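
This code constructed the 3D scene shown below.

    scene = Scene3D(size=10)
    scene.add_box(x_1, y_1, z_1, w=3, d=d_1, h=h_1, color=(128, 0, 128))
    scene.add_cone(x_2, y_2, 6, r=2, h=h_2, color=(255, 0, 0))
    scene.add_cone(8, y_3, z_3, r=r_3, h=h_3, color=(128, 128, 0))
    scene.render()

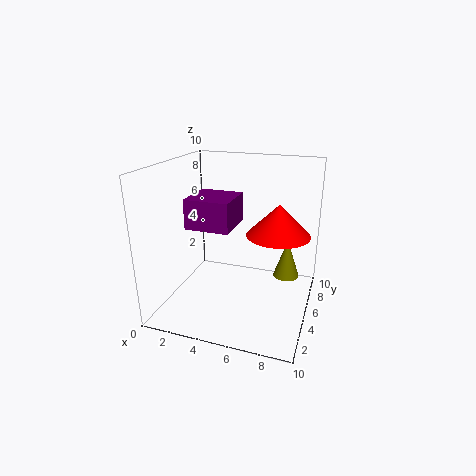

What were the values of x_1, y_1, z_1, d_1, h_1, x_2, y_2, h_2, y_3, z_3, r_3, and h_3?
x_1 = 2
y_1 = 3
z_1 = 6
d_1 = 3
h_1 = 2
x_2 = 8
y_2 = 4
h_2 = 2
y_3 = 8
z_3 = 1
r_3 = 1
h_3 = 3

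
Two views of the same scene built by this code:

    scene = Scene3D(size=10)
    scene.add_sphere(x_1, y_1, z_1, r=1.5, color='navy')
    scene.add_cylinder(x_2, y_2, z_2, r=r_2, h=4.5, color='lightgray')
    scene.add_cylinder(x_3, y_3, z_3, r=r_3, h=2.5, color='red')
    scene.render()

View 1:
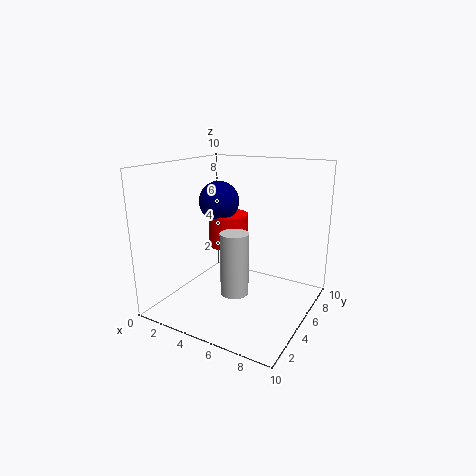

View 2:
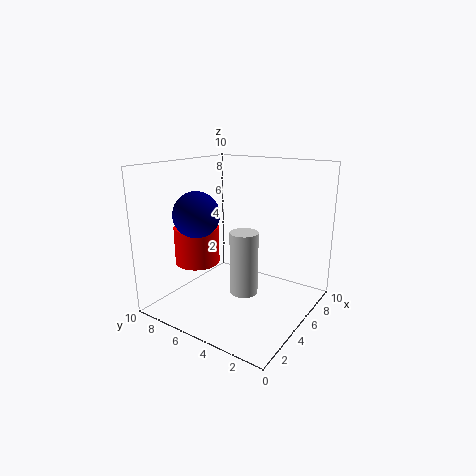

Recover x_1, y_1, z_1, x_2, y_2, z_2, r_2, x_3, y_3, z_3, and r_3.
x_1 = 2.5
y_1 = 6.5
z_1 = 7
x_2 = 5
y_2 = 4.5
z_2 = 1
r_2 = 1
x_3 = 3
y_3 = 7
z_3 = 3.5
r_3 = 1.5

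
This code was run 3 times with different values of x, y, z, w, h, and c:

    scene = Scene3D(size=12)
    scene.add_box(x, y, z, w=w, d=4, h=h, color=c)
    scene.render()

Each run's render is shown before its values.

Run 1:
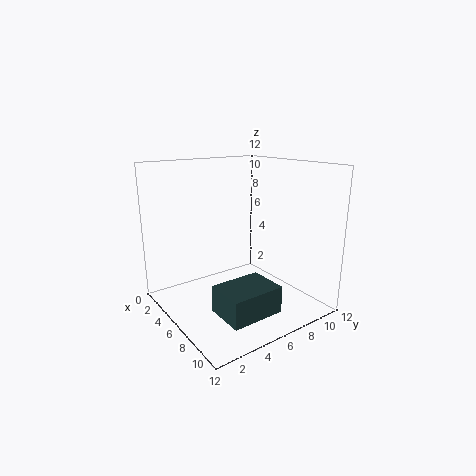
x = 8.75; y = 1.75; z = 2; w = 3; h = 2; c = 'darkslategray'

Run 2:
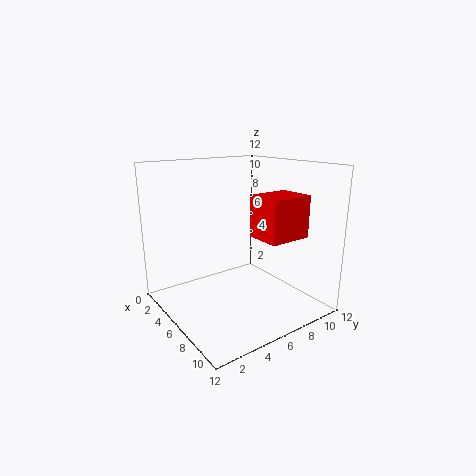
x = 5; y = 8; z = 5.5; w = 3.25; h = 3.75; c = 'red'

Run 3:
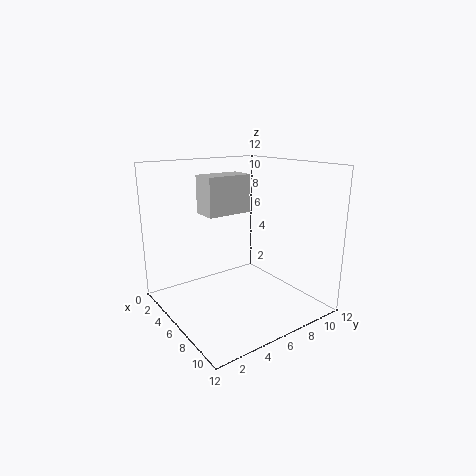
x = 2.75; y = 4; z = 7.75; w = 2.25; h = 3.25; c = 'lightgray'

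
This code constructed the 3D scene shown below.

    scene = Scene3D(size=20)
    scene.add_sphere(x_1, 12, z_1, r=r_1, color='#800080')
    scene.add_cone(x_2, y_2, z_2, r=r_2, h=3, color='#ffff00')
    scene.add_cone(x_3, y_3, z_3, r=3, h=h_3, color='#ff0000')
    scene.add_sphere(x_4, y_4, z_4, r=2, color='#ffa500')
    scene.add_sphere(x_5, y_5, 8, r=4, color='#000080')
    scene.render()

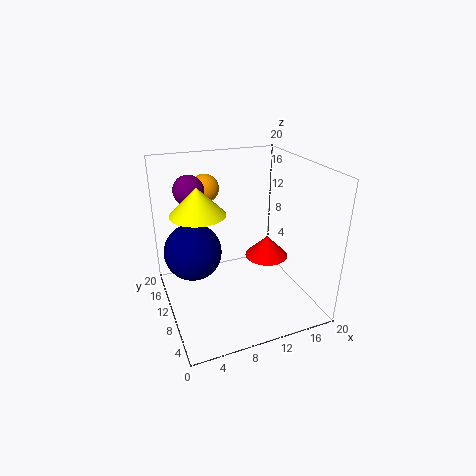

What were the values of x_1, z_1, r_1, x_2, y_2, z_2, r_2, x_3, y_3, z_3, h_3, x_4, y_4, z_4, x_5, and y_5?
x_1 = 4; z_1 = 17; r_1 = 2; x_2 = 3; y_2 = 4; z_2 = 17; r_2 = 3; x_3 = 14; y_3 = 9; z_3 = 7; h_3 = 3; x_4 = 7; y_4 = 15; z_4 = 16; x_5 = 4; y_5 = 12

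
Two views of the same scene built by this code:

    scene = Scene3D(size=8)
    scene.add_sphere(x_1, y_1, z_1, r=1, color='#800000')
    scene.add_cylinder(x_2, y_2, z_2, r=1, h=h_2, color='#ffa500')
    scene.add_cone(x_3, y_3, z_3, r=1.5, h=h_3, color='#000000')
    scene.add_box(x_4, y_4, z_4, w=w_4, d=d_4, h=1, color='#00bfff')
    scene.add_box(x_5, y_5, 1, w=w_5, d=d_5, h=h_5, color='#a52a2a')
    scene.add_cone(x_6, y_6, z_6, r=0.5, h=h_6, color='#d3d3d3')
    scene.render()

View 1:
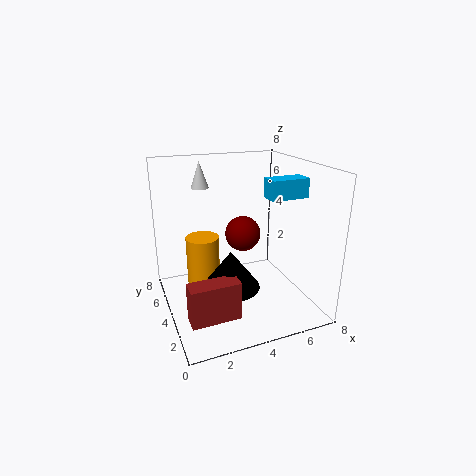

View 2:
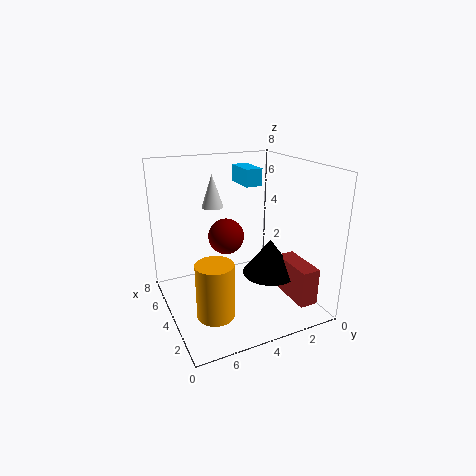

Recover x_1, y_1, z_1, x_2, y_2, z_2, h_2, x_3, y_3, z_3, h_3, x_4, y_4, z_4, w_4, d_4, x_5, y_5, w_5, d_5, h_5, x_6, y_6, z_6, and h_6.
x_1 = 4.5, y_1 = 4.5, z_1 = 4, x_2 = 2.5, y_2 = 6, z_2 = 0.5, h_2 = 3, x_3 = 3, y_3 = 2.5, z_3 = 2, h_3 = 2, x_4 = 5, y_4 = 2, z_4 = 6.5, w_4 = 2, d_4 = 1, x_5 = 0.5, y_5 = 1, w_5 = 2.5, d_5 = 1, h_5 = 2, x_6 = 2.5, y_6 = 6, z_6 = 6.5, h_6 = 1.5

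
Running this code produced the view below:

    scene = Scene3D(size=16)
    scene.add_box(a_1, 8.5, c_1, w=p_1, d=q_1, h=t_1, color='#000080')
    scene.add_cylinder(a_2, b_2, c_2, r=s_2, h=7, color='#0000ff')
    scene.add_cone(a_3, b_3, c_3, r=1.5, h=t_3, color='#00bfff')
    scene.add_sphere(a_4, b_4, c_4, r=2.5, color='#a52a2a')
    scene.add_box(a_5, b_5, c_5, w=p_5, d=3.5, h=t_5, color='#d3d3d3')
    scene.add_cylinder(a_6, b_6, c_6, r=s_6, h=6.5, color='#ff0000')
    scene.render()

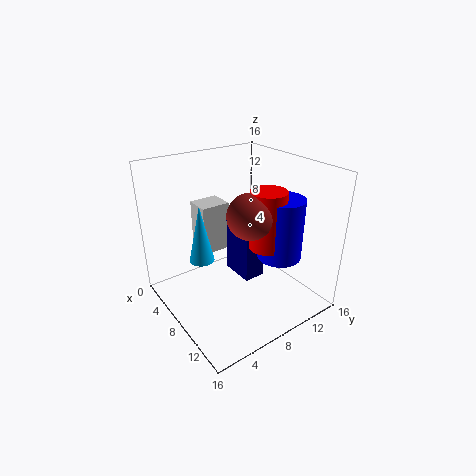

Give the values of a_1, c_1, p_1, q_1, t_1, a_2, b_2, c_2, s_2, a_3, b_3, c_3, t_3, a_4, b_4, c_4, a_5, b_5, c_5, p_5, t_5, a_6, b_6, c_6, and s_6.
a_1 = 5
c_1 = 2.5
p_1 = 4
q_1 = 2.5
t_1 = 6.5
a_2 = 10.5
b_2 = 12
c_2 = 5.5
s_2 = 2.5
a_3 = 4
b_3 = 5.5
c_3 = 4
t_3 = 7
a_4 = 9.5
b_4 = 8.5
c_4 = 11
a_5 = 1
b_5 = 6
c_5 = 4.5
p_5 = 3
t_5 = 6
a_6 = 10
b_6 = 10.5
c_6 = 7
s_6 = 2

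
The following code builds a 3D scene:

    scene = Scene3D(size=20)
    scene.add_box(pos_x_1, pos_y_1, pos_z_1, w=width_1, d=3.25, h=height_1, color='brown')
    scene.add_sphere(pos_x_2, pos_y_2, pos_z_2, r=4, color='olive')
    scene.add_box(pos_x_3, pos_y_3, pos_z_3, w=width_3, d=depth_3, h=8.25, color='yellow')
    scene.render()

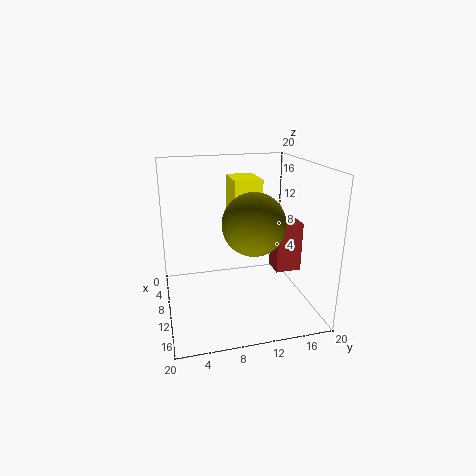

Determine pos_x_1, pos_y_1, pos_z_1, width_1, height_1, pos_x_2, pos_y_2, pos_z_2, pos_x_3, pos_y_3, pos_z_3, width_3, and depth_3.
pos_x_1 = 13.25; pos_y_1 = 13.5; pos_z_1 = 7.25; width_1 = 2.75; height_1 = 6.25; pos_x_2 = 14; pos_y_2 = 11; pos_z_2 = 13.25; pos_x_3 = 3.75; pos_y_3 = 9.75; pos_z_3 = 9.5; width_3 = 5.5; depth_3 = 4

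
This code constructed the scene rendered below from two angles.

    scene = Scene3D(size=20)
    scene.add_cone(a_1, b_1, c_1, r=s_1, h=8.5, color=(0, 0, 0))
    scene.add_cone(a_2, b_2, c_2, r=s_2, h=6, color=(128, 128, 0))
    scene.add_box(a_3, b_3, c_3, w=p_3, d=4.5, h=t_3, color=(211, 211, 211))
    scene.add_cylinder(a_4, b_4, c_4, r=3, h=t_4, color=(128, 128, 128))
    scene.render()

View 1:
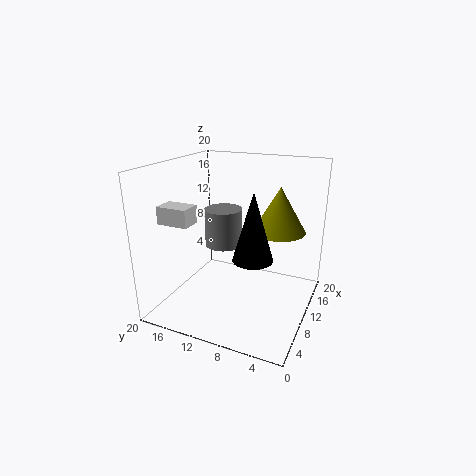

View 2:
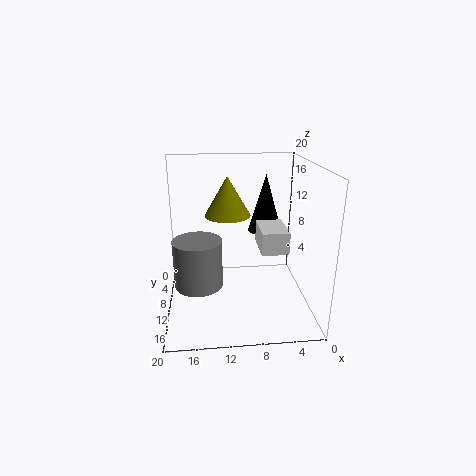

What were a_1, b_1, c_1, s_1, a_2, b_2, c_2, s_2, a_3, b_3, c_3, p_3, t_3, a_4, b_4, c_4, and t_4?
a_1 = 5.5
b_1 = 6
c_1 = 9.5
s_1 = 2.5
a_2 = 11
b_2 = 4.5
c_2 = 11.5
s_2 = 3.5
a_3 = 5.5
b_3 = 15.5
c_3 = 12
p_3 = 3
t_3 = 2.5
a_4 = 15.5
b_4 = 15
c_4 = 6
t_4 = 6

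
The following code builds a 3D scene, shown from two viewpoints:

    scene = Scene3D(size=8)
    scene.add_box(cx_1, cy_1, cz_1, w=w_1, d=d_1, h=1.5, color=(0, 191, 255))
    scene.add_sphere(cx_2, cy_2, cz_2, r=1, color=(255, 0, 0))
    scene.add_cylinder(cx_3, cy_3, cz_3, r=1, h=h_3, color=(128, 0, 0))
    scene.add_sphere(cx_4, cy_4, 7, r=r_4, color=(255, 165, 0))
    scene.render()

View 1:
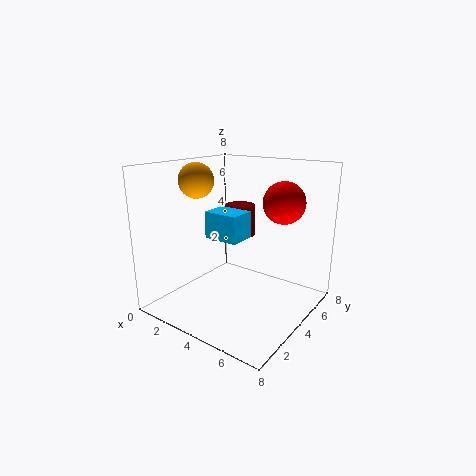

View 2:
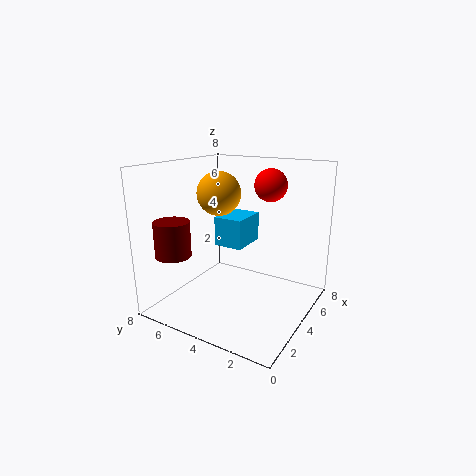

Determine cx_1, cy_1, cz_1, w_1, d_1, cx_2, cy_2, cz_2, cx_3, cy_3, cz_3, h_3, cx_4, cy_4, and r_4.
cx_1 = 2.5, cy_1 = 3, cz_1 = 4, w_1 = 2, d_1 = 1.5, cx_2 = 7, cy_2 = 3.5, cz_2 = 6.5, cx_3 = 2, cy_3 = 7, cz_3 = 3, h_3 = 2, cx_4 = 1.5, cy_4 = 3.5, r_4 = 1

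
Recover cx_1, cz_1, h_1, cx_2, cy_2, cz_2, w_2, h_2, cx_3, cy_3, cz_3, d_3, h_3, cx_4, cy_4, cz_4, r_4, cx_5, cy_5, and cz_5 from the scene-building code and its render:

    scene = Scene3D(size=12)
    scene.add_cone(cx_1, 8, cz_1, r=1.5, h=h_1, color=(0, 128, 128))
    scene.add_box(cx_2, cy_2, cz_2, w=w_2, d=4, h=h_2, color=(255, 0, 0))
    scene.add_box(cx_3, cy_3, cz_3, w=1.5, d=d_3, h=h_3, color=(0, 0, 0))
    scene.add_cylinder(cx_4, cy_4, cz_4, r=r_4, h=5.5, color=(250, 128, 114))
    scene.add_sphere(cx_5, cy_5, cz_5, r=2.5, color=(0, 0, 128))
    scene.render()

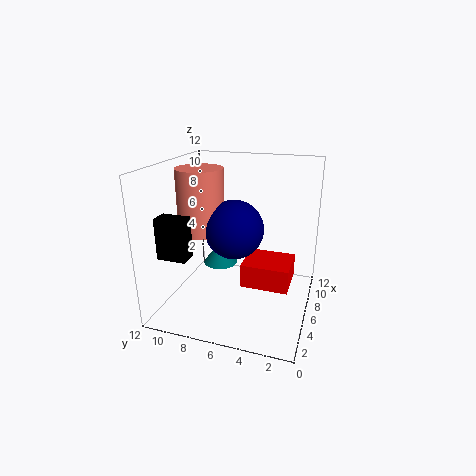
cx_1 = 7; cz_1 = 3; h_1 = 2; cx_2 = 5; cy_2 = 1.5; cz_2 = 2; w_2 = 3.5; h_2 = 2; cx_3 = 3; cy_3 = 9.5; cz_3 = 4.5; d_3 = 2.5; h_3 = 3.5; cx_4 = 6.5; cy_4 = 9.5; cz_4 = 6; r_4 = 2; cx_5 = 6.5; cy_5 = 6.5; cz_5 = 6.5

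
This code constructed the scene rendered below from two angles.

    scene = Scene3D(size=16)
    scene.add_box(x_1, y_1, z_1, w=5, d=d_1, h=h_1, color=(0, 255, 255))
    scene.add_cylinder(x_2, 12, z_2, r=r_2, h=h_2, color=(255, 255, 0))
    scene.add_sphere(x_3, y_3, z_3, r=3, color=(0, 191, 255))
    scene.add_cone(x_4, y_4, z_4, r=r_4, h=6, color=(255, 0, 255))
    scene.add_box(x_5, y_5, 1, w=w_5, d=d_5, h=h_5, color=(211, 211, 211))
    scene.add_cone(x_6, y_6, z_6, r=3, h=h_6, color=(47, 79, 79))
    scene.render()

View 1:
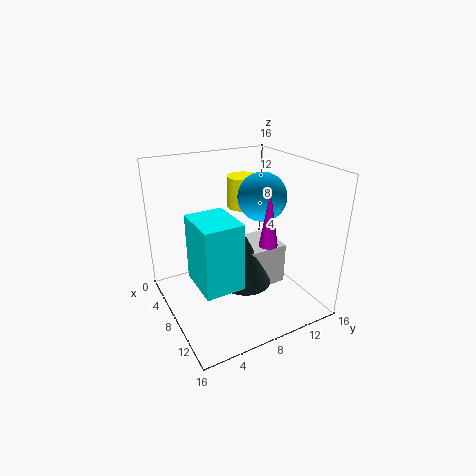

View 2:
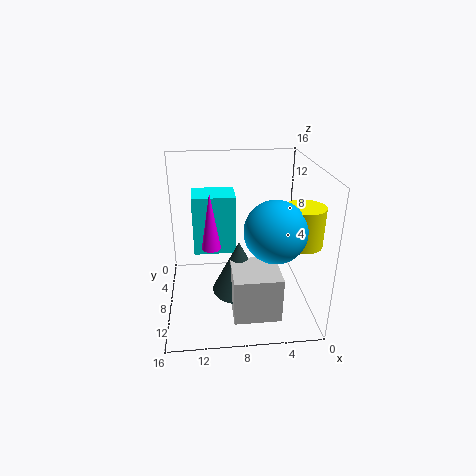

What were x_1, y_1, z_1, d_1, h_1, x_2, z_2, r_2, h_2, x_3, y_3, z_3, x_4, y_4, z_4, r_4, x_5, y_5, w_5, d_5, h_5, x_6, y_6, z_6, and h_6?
x_1 = 8; y_1 = 2; z_1 = 5; d_1 = 4; h_1 = 7; x_2 = 2; z_2 = 9; r_2 = 2; h_2 = 4; x_3 = 5; y_3 = 13; z_3 = 11; x_4 = 11; y_4 = 10; z_4 = 8; r_4 = 1; x_5 = 4; y_5 = 9; w_5 = 5; d_5 = 5; h_5 = 5; x_6 = 8; y_6 = 9; z_6 = 2; h_6 = 6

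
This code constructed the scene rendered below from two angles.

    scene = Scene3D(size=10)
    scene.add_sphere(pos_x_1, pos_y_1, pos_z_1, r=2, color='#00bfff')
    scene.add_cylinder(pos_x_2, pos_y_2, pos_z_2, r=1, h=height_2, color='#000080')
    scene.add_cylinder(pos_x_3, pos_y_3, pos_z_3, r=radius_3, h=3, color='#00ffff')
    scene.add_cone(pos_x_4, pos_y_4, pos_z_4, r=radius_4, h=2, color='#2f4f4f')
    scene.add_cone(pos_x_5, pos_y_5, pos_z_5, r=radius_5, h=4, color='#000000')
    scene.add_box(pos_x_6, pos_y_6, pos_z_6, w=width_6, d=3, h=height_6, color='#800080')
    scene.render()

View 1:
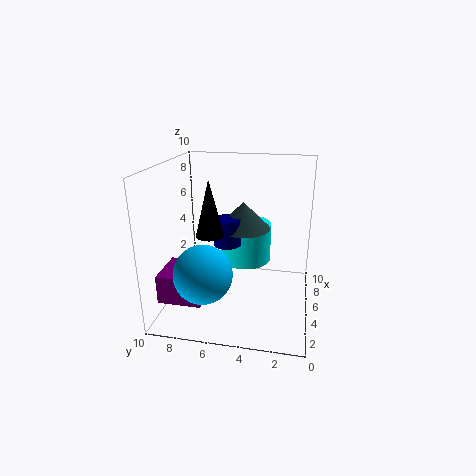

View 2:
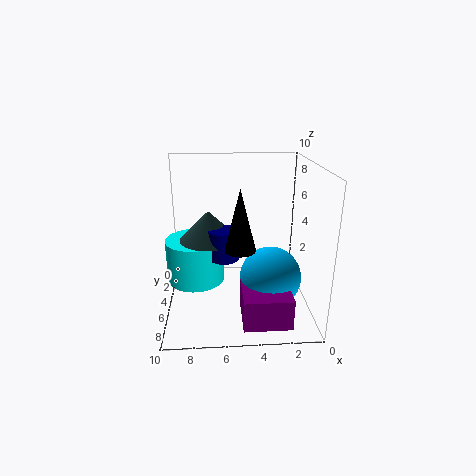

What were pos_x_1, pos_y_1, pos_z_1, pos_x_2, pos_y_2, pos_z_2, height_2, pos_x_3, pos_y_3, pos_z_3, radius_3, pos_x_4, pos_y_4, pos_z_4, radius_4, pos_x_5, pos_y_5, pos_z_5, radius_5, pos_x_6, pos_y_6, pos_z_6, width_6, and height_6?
pos_x_1 = 3
pos_y_1 = 7
pos_z_1 = 3
pos_x_2 = 6
pos_y_2 = 6
pos_z_2 = 4
height_2 = 2
pos_x_3 = 8
pos_y_3 = 5
pos_z_3 = 2
radius_3 = 2
pos_x_4 = 7
pos_y_4 = 5
pos_z_4 = 5
radius_4 = 2
pos_x_5 = 5
pos_y_5 = 7
pos_z_5 = 5
radius_5 = 1
pos_x_6 = 2
pos_y_6 = 7
pos_z_6 = 1
width_6 = 3
height_6 = 2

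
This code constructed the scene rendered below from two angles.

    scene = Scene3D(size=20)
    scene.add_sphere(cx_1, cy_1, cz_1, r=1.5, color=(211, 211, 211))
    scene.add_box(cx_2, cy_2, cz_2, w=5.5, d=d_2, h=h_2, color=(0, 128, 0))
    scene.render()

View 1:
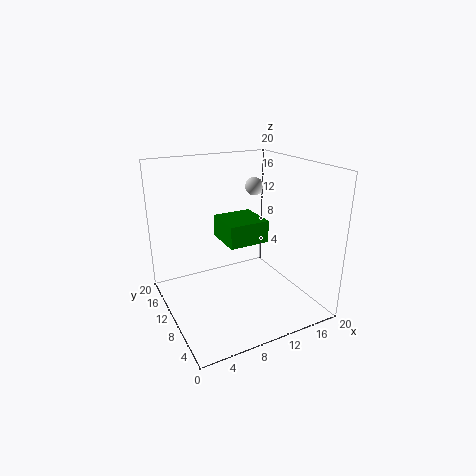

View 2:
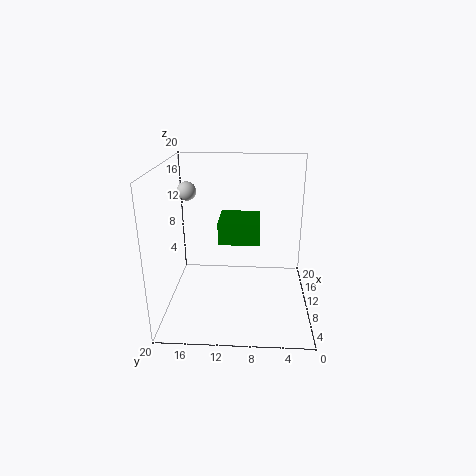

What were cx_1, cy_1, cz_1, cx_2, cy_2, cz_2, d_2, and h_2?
cx_1 = 17.5; cy_1 = 18.5; cz_1 = 14.5; cx_2 = 7.5; cy_2 = 7; cz_2 = 10; d_2 = 5.5; h_2 = 3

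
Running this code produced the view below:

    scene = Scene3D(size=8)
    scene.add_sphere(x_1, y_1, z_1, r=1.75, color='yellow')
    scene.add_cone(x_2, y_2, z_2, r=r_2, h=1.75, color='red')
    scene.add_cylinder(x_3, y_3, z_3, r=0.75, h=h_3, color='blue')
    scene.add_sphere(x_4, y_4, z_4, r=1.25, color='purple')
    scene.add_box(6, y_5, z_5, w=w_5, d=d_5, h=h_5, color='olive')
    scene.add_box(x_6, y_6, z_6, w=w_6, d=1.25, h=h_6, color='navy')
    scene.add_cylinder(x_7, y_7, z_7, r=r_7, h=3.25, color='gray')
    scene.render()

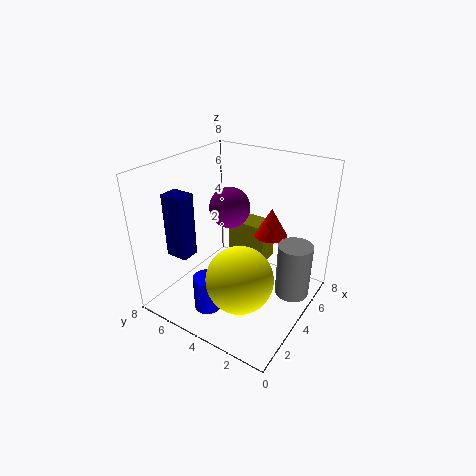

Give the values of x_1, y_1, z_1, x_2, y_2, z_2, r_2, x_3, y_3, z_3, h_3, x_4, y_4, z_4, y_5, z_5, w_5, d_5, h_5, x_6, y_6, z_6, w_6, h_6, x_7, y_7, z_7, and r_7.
x_1 = 2.25
y_1 = 2.75
z_1 = 2.75
x_2 = 6.5
y_2 = 3.25
z_2 = 3.25
r_2 = 1
x_3 = 2
y_3 = 4.75
z_3 = 0.25
h_3 = 2
x_4 = 5.75
y_4 = 5.75
z_4 = 4.75
y_5 = 3.5
z_5 = 1.25
w_5 = 1.5
d_5 = 2.5
h_5 = 2.5
x_6 = 1.5
y_6 = 5.75
z_6 = 3.25
w_6 = 1
h_6 = 3.5
x_7 = 5.75
y_7 = 1.25
z_7 = 0.25
r_7 = 1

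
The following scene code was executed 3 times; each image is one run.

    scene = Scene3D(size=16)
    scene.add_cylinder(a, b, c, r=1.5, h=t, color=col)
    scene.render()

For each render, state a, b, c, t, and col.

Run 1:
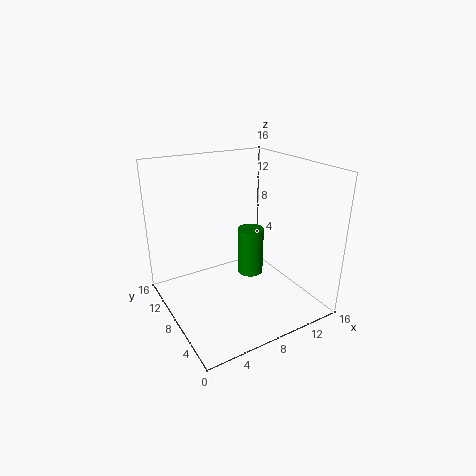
a = 10; b = 8.5; c = 3; t = 5.5; col = 'green'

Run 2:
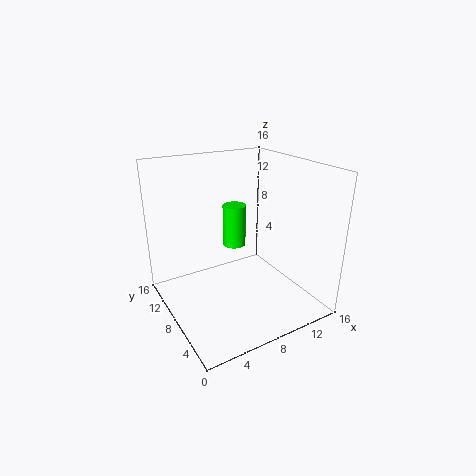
a = 11; b = 14; c = 4; t = 5.5; col = 'lime'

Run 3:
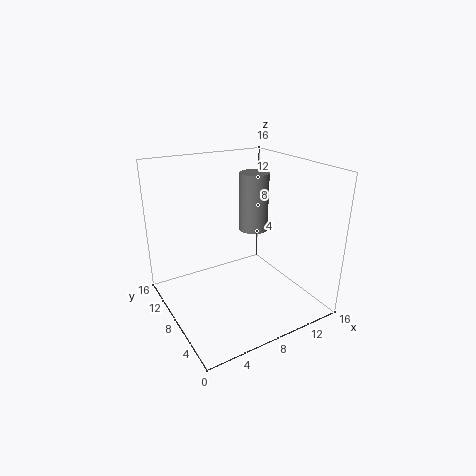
a = 9; b = 6.5; c = 9.5; t = 6; col = 'gray'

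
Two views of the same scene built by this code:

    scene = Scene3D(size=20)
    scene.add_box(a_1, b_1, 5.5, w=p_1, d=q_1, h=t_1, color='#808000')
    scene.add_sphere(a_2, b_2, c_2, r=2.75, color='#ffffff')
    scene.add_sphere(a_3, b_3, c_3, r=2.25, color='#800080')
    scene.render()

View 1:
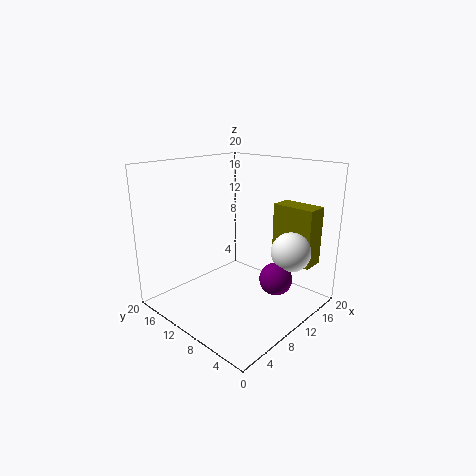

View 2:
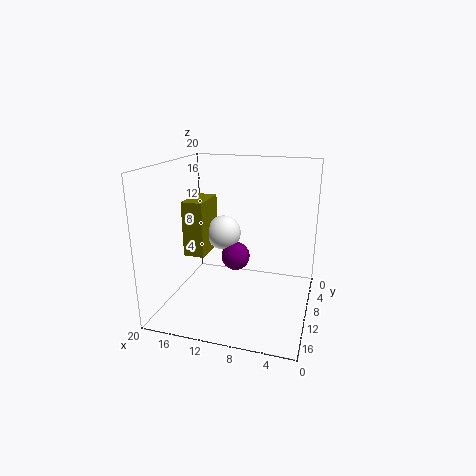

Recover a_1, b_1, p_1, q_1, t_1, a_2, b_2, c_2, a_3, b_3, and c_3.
a_1 = 16
b_1 = 2.25
p_1 = 3.25
q_1 = 6.25
t_1 = 8.5
a_2 = 14.25
b_2 = 4
c_2 = 8.25
a_3 = 12
b_3 = 4.75
c_3 = 4.75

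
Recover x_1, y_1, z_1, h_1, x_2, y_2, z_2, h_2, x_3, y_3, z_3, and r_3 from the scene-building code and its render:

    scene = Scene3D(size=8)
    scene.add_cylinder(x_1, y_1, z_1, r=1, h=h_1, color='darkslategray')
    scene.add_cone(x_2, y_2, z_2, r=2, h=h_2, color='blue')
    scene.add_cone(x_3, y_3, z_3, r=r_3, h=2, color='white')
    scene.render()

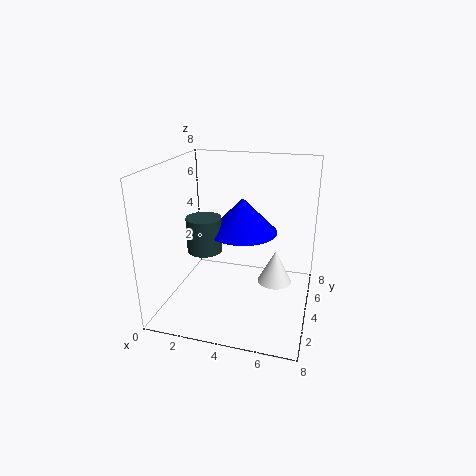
x_1 = 2; y_1 = 4; z_1 = 3; h_1 = 2; x_2 = 4; y_2 = 5; z_2 = 4; h_2 = 2; x_3 = 6; y_3 = 5; z_3 = 1; r_3 = 1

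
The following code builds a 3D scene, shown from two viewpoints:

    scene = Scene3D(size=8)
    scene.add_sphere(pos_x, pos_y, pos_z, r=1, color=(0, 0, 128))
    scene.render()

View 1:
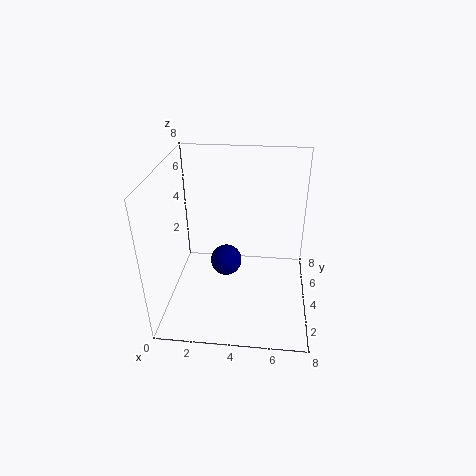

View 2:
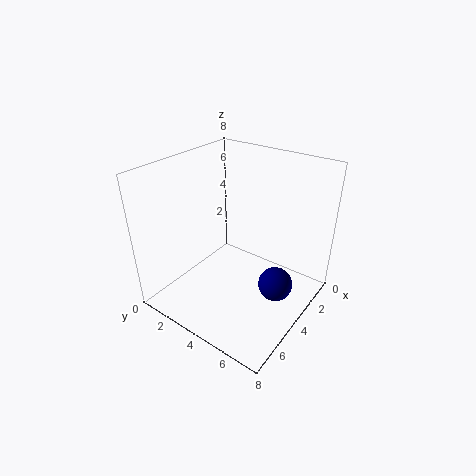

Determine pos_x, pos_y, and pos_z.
pos_x = 3
pos_y = 6
pos_z = 1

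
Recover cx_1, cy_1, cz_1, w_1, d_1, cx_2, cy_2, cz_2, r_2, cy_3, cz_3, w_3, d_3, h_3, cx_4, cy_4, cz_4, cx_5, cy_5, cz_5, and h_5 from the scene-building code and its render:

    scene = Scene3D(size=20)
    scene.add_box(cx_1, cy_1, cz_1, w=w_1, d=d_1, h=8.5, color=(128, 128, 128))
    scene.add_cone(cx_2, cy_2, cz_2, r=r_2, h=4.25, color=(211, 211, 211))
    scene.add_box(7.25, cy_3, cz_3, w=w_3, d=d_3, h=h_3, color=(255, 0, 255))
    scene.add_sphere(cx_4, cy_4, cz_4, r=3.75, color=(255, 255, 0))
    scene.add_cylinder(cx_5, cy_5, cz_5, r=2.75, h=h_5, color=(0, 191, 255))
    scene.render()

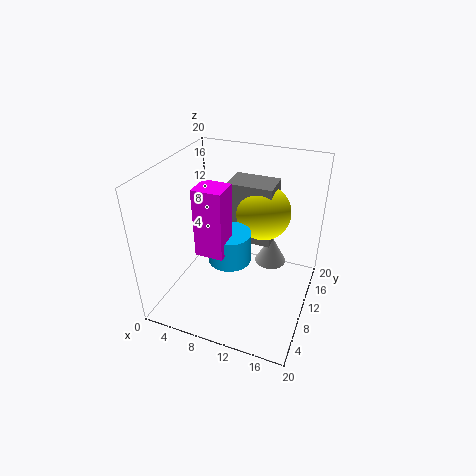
cx_1 = 8, cy_1 = 10.75, cz_1 = 9, w_1 = 6.25, d_1 = 4.25, cx_2 = 14, cy_2 = 13, cz_2 = 5.25, r_2 = 2.25, cy_3 = 3, cz_3 = 11.25, w_3 = 3.5, d_3 = 3.25, h_3 = 8.5, cx_4 = 12.75, cy_4 = 12.5, cz_4 = 13.25, cx_5 = 10.25, cy_5 = 6.5, cz_5 = 9, h_5 = 4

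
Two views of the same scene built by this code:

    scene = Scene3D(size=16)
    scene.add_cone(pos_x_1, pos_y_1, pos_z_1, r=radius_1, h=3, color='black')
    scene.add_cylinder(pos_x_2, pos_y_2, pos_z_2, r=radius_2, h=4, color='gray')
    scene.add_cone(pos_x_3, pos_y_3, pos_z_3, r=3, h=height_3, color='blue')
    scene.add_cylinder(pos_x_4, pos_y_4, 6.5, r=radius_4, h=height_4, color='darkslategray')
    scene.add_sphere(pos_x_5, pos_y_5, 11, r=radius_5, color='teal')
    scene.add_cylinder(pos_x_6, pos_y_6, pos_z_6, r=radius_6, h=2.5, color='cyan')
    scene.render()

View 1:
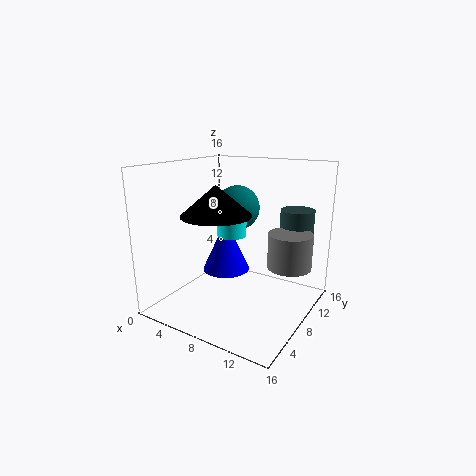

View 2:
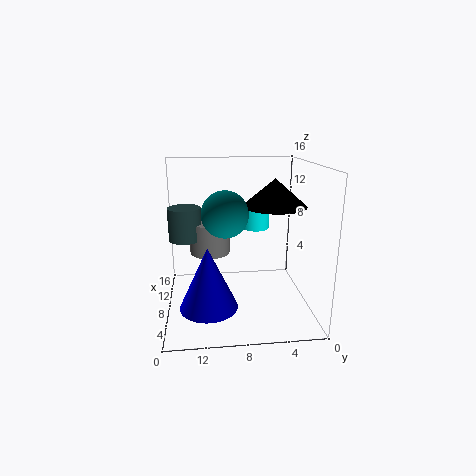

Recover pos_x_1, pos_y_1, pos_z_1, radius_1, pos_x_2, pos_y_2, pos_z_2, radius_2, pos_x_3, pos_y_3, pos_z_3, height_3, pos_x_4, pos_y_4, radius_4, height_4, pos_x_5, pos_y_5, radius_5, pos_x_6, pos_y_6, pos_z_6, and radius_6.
pos_x_1 = 8; pos_y_1 = 4; pos_z_1 = 11.5; radius_1 = 3.5; pos_x_2 = 13; pos_y_2 = 11; pos_z_2 = 4.5; radius_2 = 2.5; pos_x_3 = 4; pos_y_3 = 11.5; pos_z_3 = 2; height_3 = 6.5; pos_x_4 = 12.5; pos_y_4 = 14; radius_4 = 2; height_4 = 4; pos_x_5 = 7; pos_y_5 = 9.5; radius_5 = 2.5; pos_x_6 = 8.5; pos_y_6 = 6; pos_z_6 = 9; radius_6 = 1.5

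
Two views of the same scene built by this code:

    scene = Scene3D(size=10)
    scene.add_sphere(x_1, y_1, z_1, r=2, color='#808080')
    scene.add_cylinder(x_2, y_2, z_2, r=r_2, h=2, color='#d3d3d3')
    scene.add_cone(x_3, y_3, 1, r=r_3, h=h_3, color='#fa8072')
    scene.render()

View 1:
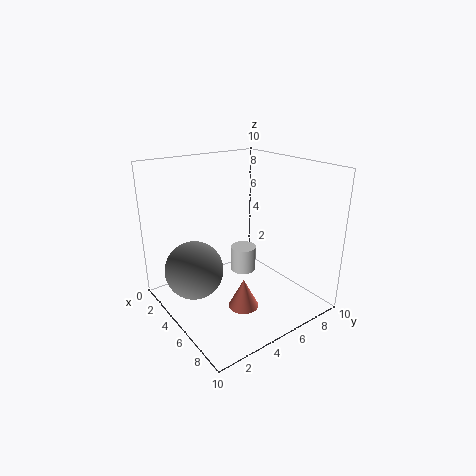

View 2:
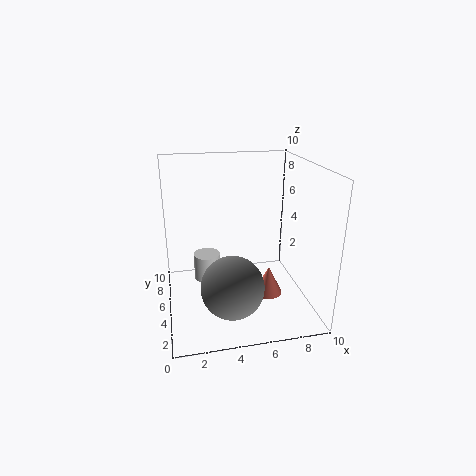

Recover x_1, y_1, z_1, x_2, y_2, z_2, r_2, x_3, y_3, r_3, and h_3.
x_1 = 4; y_1 = 2; z_1 = 3; x_2 = 3; y_2 = 7; z_2 = 1; r_2 = 1; x_3 = 7; y_3 = 4; r_3 = 1; h_3 = 2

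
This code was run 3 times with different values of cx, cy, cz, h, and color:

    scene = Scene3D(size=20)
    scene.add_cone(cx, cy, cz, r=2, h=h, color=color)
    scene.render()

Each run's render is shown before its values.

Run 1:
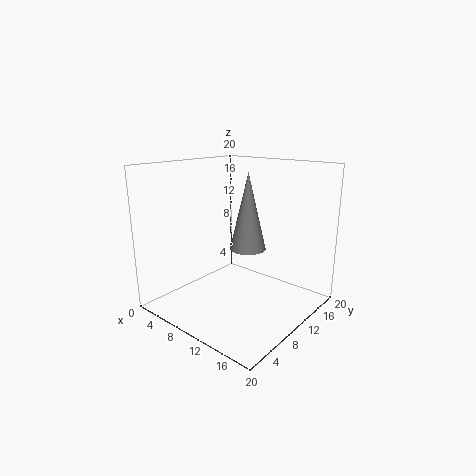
cx = 16
cy = 4.5
cz = 11.5
h = 8.5
color = 'gray'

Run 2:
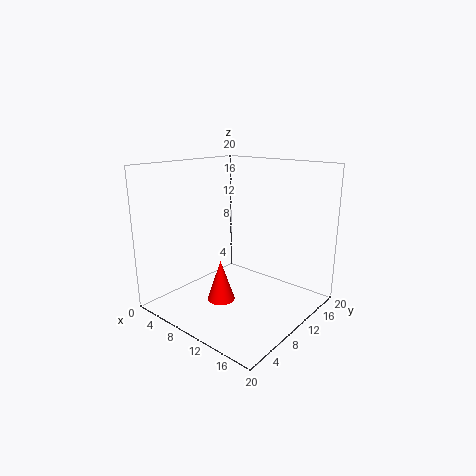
cx = 8
cy = 8.5
cz = 0.5
h = 6
color = 'red'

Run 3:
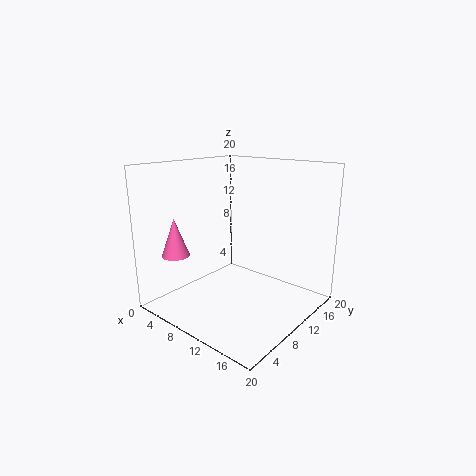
cx = 2.5
cy = 5
cz = 7
h = 5.5
color = 'hotpink'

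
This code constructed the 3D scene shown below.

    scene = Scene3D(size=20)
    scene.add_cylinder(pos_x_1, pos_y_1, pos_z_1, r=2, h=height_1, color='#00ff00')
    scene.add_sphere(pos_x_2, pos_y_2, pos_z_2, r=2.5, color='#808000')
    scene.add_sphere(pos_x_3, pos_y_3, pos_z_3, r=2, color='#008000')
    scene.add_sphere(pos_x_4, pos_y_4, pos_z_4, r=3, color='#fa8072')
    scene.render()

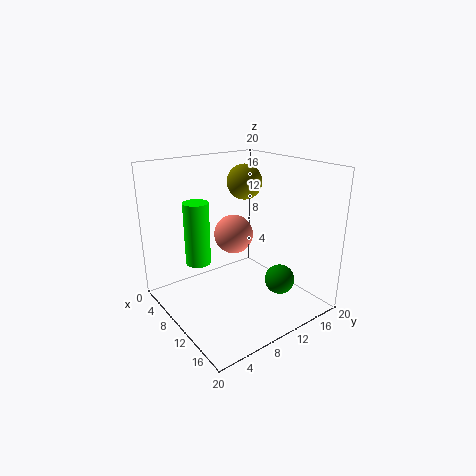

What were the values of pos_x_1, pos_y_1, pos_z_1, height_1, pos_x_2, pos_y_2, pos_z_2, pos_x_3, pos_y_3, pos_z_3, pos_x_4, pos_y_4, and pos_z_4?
pos_x_1 = 2, pos_y_1 = 8, pos_z_1 = 3.5, height_1 = 10, pos_x_2 = 7.5, pos_y_2 = 13, pos_z_2 = 17, pos_x_3 = 15.5, pos_y_3 = 13, pos_z_3 = 5, pos_x_4 = 5.5, pos_y_4 = 12.5, pos_z_4 = 8.5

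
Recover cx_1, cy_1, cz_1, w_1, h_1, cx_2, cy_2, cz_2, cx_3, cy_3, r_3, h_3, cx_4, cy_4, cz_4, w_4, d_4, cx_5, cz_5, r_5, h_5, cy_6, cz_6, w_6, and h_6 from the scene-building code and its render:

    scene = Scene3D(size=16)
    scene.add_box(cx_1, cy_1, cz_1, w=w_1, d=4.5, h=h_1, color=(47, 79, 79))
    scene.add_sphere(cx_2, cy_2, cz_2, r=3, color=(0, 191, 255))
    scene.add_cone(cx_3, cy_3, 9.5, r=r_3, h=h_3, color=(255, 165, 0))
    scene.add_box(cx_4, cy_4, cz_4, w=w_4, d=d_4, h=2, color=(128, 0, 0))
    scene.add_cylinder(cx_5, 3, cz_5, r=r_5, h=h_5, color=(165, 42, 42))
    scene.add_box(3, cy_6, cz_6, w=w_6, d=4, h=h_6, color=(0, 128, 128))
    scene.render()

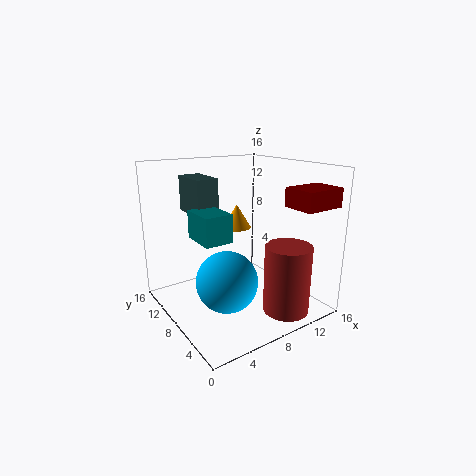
cx_1 = 4, cy_1 = 9.5, cz_1 = 10.5, w_1 = 2.5, h_1 = 4, cx_2 = 4, cy_2 = 4, cz_2 = 5.5, cx_3 = 7.5, cy_3 = 7.5, r_3 = 1.5, h_3 = 2.5, cx_4 = 11, cy_4 = 0.5, cz_4 = 12, w_4 = 4.5, d_4 = 3.5, cx_5 = 11, cz_5 = 0.5, r_5 = 2.5, h_5 = 7.5, cy_6 = 6, cz_6 = 8.5, w_6 = 3, h_6 = 3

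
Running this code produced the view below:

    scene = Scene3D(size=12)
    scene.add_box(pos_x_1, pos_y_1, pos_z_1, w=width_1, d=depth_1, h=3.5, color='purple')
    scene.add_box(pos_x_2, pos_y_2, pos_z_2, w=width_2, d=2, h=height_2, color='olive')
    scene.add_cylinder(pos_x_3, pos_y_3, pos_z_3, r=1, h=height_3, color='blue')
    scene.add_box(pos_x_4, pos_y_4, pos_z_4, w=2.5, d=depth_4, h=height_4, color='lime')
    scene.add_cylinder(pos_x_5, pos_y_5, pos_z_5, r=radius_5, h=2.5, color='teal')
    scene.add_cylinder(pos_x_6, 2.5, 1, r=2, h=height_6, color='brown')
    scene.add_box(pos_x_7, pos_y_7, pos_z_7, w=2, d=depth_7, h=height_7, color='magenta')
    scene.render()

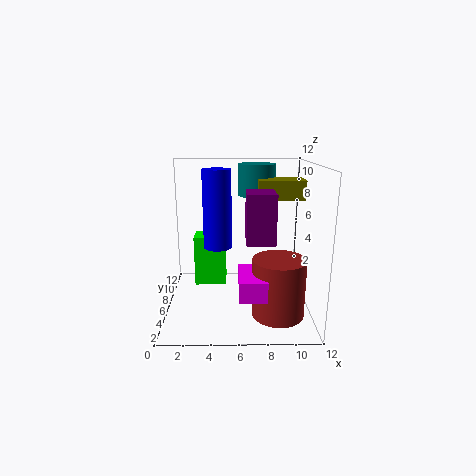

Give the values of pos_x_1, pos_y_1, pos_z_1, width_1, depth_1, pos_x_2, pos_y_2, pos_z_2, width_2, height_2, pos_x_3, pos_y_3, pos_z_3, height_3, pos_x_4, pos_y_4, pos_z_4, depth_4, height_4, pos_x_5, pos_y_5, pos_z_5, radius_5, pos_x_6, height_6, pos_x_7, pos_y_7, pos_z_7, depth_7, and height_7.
pos_x_1 = 6.5
pos_y_1 = 1
pos_z_1 = 7
width_1 = 2
depth_1 = 2.5
pos_x_2 = 7.5
pos_y_2 = 4
pos_z_2 = 9.5
width_2 = 3.5
height_2 = 1.5
pos_x_3 = 4.5
pos_y_3 = 2.5
pos_z_3 = 6.5
height_3 = 5.5
pos_x_4 = 2.5
pos_y_4 = 4.5
pos_z_4 = 2.5
depth_4 = 2
height_4 = 4
pos_x_5 = 7.5
pos_y_5 = 6.5
pos_z_5 = 9.5
radius_5 = 1.5
pos_x_6 = 9
height_6 = 4.5
pos_x_7 = 6
pos_y_7 = 0.5
pos_z_7 = 3
depth_7 = 3.5
height_7 = 1.5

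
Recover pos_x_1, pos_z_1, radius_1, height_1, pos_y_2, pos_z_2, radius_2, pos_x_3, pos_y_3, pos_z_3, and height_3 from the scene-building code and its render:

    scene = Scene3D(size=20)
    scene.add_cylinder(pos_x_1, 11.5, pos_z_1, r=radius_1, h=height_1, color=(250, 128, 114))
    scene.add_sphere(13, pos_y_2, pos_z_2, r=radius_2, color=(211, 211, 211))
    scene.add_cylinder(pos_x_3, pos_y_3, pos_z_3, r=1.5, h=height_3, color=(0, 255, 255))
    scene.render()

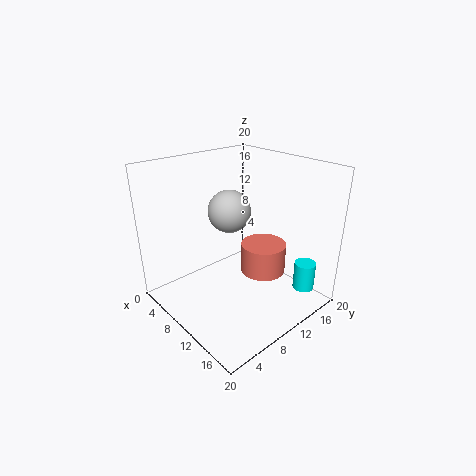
pos_x_1 = 13.5, pos_z_1 = 6, radius_1 = 3, height_1 = 4, pos_y_2 = 6, pos_z_2 = 16, radius_2 = 2.5, pos_x_3 = 17, pos_y_3 = 16.5, pos_z_3 = 2.5, height_3 = 4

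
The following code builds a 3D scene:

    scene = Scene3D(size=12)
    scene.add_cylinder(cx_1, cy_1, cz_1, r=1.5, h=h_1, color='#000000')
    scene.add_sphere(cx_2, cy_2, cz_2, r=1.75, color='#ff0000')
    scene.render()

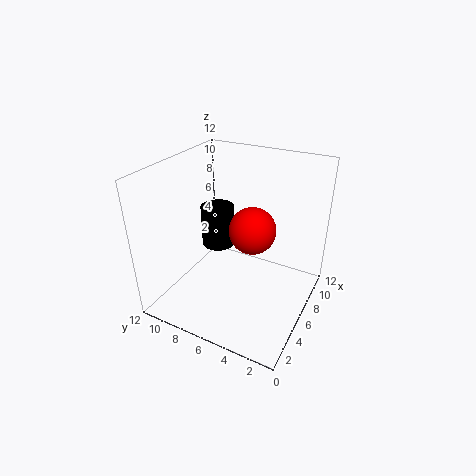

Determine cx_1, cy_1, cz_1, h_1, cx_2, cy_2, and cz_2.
cx_1 = 7.75; cy_1 = 9; cz_1 = 3.75; h_1 = 3.75; cx_2 = 4.5; cy_2 = 4; cz_2 = 8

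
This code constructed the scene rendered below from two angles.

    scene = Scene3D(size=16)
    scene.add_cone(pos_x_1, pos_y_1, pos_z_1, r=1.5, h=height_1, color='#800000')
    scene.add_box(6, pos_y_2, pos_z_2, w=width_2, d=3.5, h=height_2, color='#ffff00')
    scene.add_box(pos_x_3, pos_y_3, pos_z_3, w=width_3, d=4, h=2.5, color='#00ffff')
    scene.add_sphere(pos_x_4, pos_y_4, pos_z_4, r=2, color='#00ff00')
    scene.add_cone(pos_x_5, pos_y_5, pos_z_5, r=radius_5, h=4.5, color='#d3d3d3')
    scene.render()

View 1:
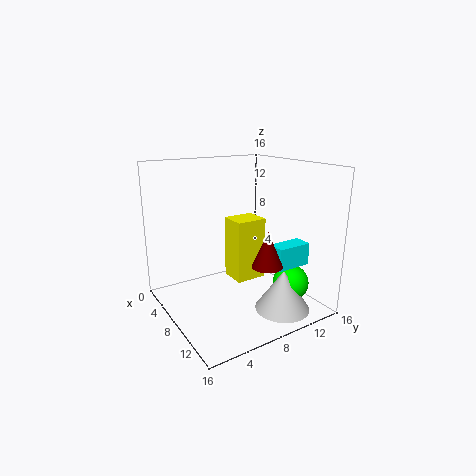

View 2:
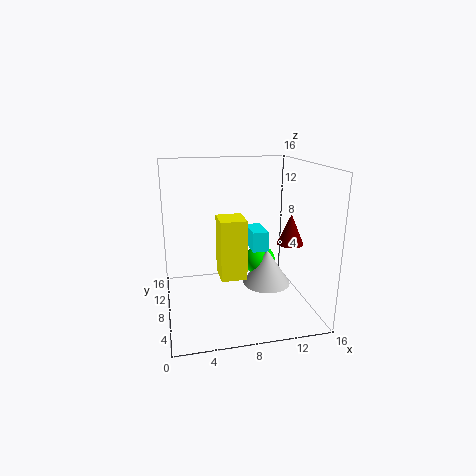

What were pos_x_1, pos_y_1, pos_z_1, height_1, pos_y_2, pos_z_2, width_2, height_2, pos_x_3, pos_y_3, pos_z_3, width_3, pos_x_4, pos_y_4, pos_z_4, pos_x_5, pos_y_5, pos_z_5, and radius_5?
pos_x_1 = 14, pos_y_1 = 7.5, pos_z_1 = 7, height_1 = 3.5, pos_y_2 = 7.5, pos_z_2 = 3, width_2 = 3, height_2 = 7, pos_x_3 = 10.5, pos_y_3 = 10.5, pos_z_3 = 5, width_3 = 2, pos_x_4 = 12, pos_y_4 = 12.5, pos_z_4 = 3, pos_x_5 = 12.5, pos_y_5 = 11, pos_z_5 = 0.5, radius_5 = 3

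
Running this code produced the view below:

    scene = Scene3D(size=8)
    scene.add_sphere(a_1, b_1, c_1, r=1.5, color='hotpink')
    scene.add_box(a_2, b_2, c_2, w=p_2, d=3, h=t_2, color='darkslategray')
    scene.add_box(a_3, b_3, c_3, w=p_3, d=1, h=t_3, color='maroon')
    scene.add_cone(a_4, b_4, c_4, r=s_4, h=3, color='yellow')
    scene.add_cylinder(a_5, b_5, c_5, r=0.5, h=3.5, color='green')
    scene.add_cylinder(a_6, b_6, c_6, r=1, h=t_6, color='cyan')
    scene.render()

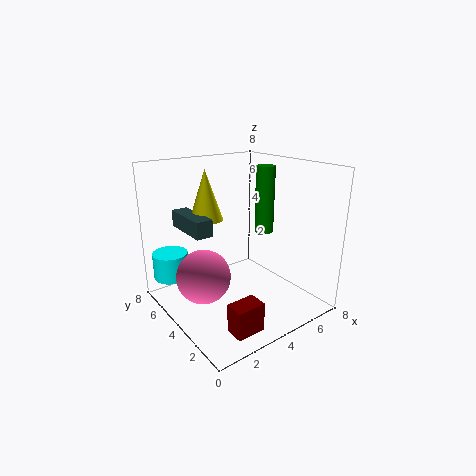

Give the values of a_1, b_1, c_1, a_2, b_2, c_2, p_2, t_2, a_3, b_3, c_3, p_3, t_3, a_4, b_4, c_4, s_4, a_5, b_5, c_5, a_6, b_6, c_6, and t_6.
a_1 = 2; b_1 = 4.5; c_1 = 2; a_2 = 2; b_2 = 5; c_2 = 4; p_2 = 1; t_2 = 1; a_3 = 1.5; b_3 = 0.5; c_3 = 0.5; p_3 = 1.5; t_3 = 1.5; a_4 = 3.5; b_4 = 6.5; c_4 = 4.5; s_4 = 1; a_5 = 5; b_5 = 3; c_5 = 4.5; a_6 = 1; b_6 = 6.5; c_6 = 1.5; t_6 = 1.5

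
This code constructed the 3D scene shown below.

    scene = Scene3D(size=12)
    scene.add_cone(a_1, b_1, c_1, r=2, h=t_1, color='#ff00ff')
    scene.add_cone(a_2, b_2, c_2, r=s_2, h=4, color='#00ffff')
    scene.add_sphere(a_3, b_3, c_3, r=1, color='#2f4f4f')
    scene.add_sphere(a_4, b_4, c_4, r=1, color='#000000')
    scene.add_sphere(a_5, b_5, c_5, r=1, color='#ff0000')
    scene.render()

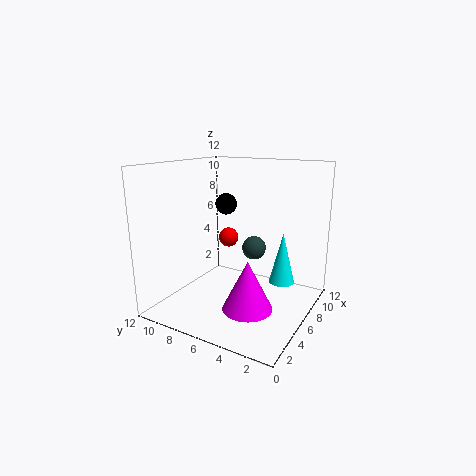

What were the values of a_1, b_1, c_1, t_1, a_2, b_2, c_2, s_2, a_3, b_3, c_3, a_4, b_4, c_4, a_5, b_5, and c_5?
a_1 = 4
b_1 = 4
c_1 = 1
t_1 = 4
a_2 = 6
b_2 = 2
c_2 = 3
s_2 = 1
a_3 = 7
b_3 = 5
c_3 = 5
a_4 = 9
b_4 = 9
c_4 = 8
a_5 = 11
b_5 = 10
c_5 = 4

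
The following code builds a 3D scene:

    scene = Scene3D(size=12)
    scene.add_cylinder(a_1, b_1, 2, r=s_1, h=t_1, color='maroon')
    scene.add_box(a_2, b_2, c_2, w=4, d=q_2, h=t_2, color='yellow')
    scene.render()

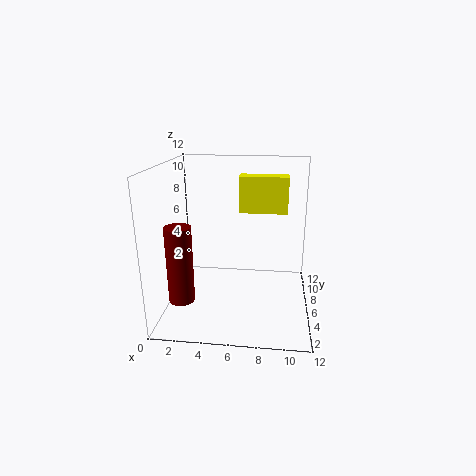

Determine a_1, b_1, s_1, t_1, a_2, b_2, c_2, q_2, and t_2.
a_1 = 2, b_1 = 2.5, s_1 = 1, t_1 = 6, a_2 = 6, b_2 = 6.5, c_2 = 8, q_2 = 1.5, t_2 = 3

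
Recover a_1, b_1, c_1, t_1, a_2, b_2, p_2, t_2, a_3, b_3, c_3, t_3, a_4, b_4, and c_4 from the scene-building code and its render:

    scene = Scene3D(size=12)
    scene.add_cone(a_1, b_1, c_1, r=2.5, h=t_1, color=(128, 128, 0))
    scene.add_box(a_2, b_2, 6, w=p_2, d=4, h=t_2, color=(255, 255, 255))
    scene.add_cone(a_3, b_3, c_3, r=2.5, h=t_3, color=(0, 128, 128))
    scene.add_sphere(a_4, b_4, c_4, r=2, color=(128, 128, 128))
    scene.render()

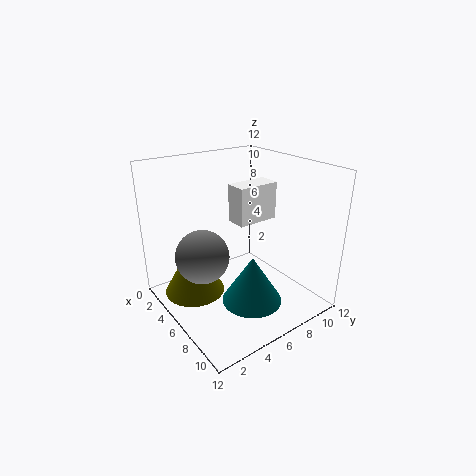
a_1 = 4.5; b_1 = 2.5; c_1 = 1.5; t_1 = 4.5; a_2 = 2.5; b_2 = 7.5; p_2 = 2; t_2 = 3.5; a_3 = 8; b_3 = 6; c_3 = 1; t_3 = 4; a_4 = 7; b_4 = 2; c_4 = 6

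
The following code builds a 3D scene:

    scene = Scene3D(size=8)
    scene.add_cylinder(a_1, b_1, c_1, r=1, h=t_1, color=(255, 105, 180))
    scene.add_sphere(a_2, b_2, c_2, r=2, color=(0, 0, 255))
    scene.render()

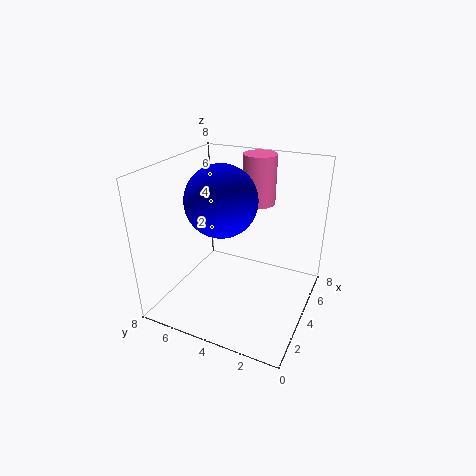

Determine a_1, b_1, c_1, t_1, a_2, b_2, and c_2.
a_1 = 7, b_1 = 4, c_1 = 5, t_1 = 3, a_2 = 4, b_2 = 5, c_2 = 6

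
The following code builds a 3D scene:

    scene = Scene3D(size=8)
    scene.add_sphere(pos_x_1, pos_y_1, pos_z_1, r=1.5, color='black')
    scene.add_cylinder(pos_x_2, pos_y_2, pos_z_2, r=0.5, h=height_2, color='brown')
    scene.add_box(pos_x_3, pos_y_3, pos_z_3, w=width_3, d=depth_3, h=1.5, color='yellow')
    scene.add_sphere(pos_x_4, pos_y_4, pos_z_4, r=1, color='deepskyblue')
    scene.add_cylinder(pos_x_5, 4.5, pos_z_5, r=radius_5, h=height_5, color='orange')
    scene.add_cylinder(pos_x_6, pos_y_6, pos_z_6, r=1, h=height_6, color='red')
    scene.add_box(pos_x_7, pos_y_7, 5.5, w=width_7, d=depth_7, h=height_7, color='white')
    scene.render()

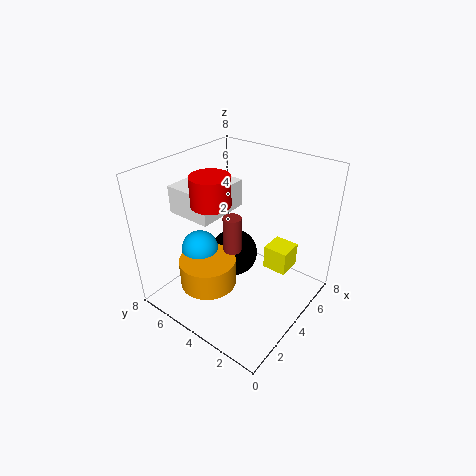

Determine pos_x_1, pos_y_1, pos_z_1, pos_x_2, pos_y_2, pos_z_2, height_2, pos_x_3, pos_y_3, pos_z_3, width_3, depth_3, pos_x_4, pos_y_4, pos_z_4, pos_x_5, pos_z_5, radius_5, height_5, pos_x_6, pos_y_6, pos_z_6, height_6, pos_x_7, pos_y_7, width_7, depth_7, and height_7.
pos_x_1 = 5.5
pos_y_1 = 5.5
pos_z_1 = 1.5
pos_x_2 = 3.5
pos_y_2 = 4
pos_z_2 = 3.5
height_2 = 2
pos_x_3 = 6
pos_y_3 = 2
pos_z_3 = 1
width_3 = 1.5
depth_3 = 1.5
pos_x_4 = 2.5
pos_y_4 = 5.5
pos_z_4 = 3.5
pos_x_5 = 2
pos_z_5 = 2
radius_5 = 1.5
height_5 = 1.5
pos_x_6 = 2.5
pos_y_6 = 4.5
pos_z_6 = 6.5
height_6 = 1.5
pos_x_7 = 2
pos_y_7 = 4.5
width_7 = 3
depth_7 = 2.5
height_7 = 1.5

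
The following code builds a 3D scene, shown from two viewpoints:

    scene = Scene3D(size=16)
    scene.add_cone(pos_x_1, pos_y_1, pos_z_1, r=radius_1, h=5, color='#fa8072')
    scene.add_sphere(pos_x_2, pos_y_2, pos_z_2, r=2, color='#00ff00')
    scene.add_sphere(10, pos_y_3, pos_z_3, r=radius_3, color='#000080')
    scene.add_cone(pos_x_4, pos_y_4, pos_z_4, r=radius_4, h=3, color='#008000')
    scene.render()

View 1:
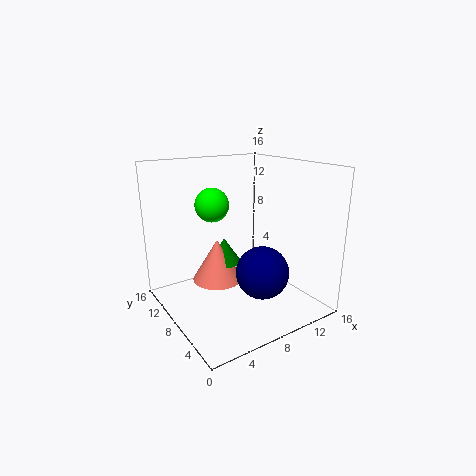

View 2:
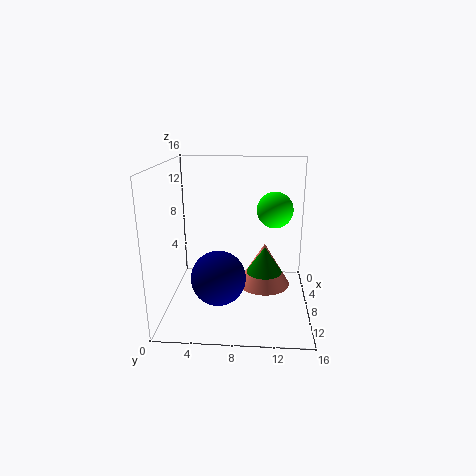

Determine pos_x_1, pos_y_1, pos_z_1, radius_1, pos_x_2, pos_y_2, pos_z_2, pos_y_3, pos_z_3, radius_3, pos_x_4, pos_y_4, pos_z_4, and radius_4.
pos_x_1 = 7
pos_y_1 = 11
pos_z_1 = 2
radius_1 = 3
pos_x_2 = 7
pos_y_2 = 12
pos_z_2 = 11
pos_y_3 = 6
pos_z_3 = 4
radius_3 = 3
pos_x_4 = 8
pos_y_4 = 11
pos_z_4 = 4
radius_4 = 2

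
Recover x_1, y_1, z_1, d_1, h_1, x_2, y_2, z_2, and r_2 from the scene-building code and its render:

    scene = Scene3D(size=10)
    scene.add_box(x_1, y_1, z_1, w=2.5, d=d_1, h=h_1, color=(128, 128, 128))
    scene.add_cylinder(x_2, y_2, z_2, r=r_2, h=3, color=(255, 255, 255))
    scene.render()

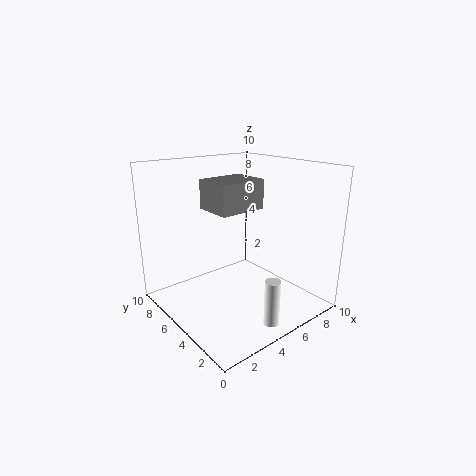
x_1 = 0.5, y_1 = 0.5, z_1 = 8.5, d_1 = 2, h_1 = 1.5, x_2 = 4.5, y_2 = 1, z_2 = 0.5, r_2 = 0.5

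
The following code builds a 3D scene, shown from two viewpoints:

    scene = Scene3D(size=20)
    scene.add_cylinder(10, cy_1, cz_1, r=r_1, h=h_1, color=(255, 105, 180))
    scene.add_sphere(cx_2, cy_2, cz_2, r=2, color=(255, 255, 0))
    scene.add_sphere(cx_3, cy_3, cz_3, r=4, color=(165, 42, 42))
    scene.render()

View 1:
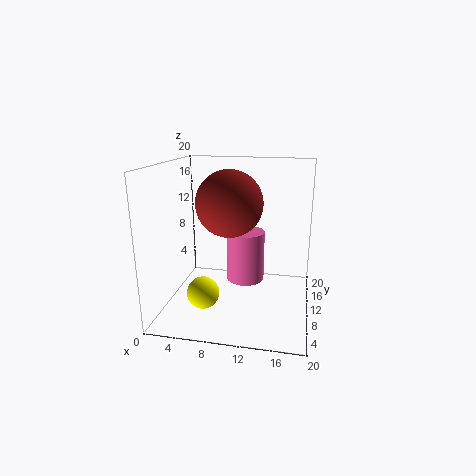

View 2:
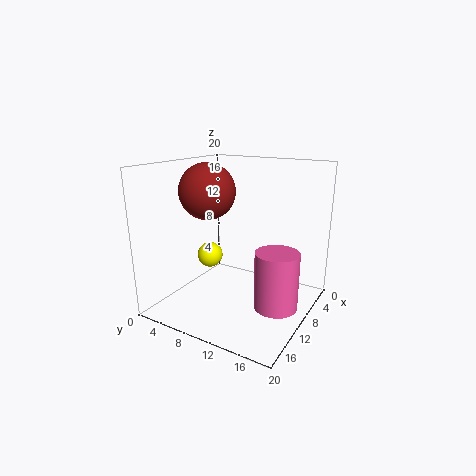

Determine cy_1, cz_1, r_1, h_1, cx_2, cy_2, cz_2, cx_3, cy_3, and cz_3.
cy_1 = 16; cz_1 = 1; r_1 = 3; h_1 = 8; cx_2 = 7; cy_2 = 3; cz_2 = 5; cx_3 = 10; cy_3 = 5; cz_3 = 16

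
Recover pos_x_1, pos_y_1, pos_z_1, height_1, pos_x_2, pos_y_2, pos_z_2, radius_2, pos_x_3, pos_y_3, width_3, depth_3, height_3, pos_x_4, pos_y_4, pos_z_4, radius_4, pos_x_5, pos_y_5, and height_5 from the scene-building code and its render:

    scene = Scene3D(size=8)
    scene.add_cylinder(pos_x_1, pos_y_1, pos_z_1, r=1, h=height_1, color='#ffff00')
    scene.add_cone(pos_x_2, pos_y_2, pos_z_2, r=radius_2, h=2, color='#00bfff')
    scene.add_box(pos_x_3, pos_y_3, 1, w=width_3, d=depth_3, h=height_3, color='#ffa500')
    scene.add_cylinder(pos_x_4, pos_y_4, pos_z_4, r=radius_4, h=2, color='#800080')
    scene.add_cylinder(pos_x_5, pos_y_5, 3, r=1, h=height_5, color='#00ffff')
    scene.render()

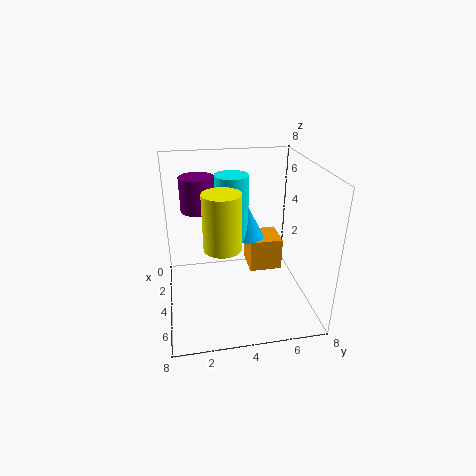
pos_x_1 = 5, pos_y_1 = 3, pos_z_1 = 4, height_1 = 3, pos_x_2 = 2, pos_y_2 = 5, pos_z_2 = 3, radius_2 = 1, pos_x_3 = 1, pos_y_3 = 5, width_3 = 2, depth_3 = 2, height_3 = 2, pos_x_4 = 2, pos_y_4 = 2, pos_z_4 = 5, radius_4 = 1, pos_x_5 = 2, pos_y_5 = 4, height_5 = 4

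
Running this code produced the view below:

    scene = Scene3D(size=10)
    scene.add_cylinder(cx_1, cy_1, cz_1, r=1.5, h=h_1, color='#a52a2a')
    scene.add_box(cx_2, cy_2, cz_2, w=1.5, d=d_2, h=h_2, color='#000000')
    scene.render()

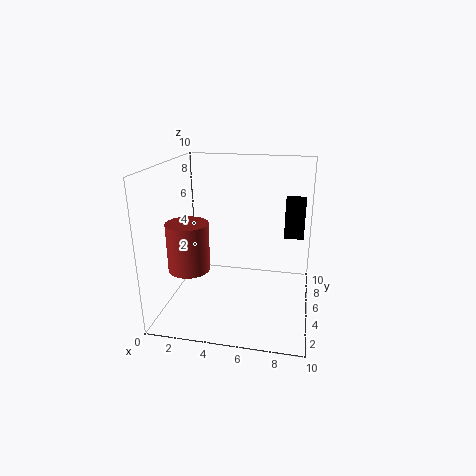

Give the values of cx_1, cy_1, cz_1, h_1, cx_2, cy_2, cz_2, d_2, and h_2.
cx_1 = 1.5, cy_1 = 4.5, cz_1 = 2.5, h_1 = 3.5, cx_2 = 8, cy_2 = 8, cz_2 = 4, d_2 = 1.5, h_2 = 3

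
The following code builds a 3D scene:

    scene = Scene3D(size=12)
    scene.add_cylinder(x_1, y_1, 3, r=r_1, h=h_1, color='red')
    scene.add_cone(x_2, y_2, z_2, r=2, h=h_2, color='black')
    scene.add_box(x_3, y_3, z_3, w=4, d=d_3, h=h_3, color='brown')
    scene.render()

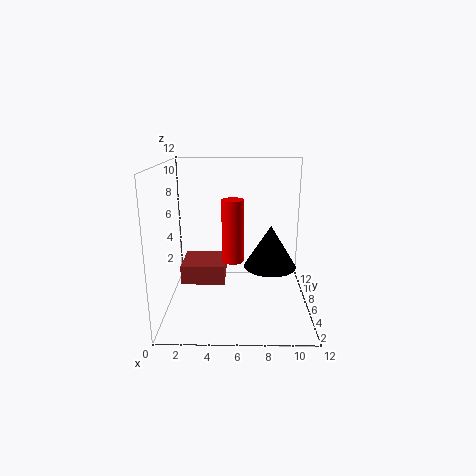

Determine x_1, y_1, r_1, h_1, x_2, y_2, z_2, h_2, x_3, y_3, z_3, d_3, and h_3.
x_1 = 5.5
y_1 = 8.25
r_1 = 1
h_1 = 5.75
x_2 = 8.5
y_2 = 3.75
z_2 = 4.5
h_2 = 3.25
x_3 = 0.75
y_3 = 7.25
z_3 = 1
d_3 = 4
h_3 = 1.75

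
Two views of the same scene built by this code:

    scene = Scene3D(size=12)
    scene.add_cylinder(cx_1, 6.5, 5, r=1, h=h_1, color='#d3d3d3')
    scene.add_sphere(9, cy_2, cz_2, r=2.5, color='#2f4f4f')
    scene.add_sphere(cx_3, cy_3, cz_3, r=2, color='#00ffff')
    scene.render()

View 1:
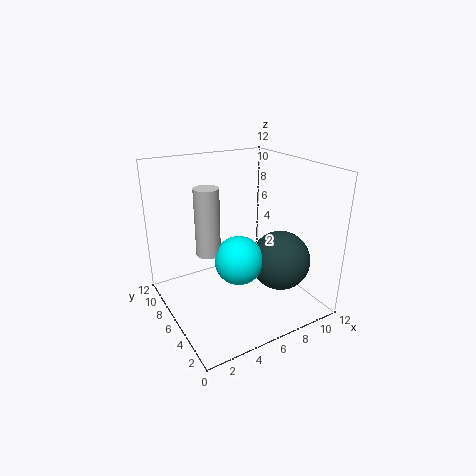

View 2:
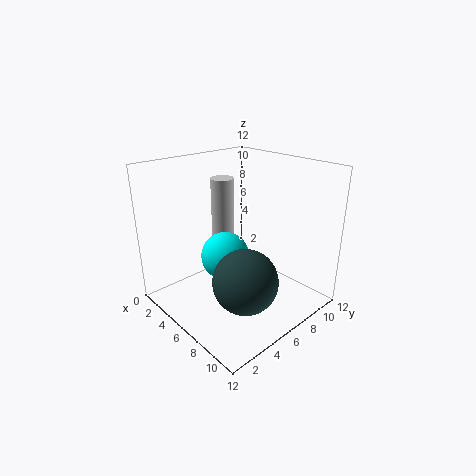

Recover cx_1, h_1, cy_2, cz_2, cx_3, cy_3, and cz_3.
cx_1 = 3.5; h_1 = 5.5; cy_2 = 4; cz_2 = 4; cx_3 = 5.5; cy_3 = 5; cz_3 = 4.5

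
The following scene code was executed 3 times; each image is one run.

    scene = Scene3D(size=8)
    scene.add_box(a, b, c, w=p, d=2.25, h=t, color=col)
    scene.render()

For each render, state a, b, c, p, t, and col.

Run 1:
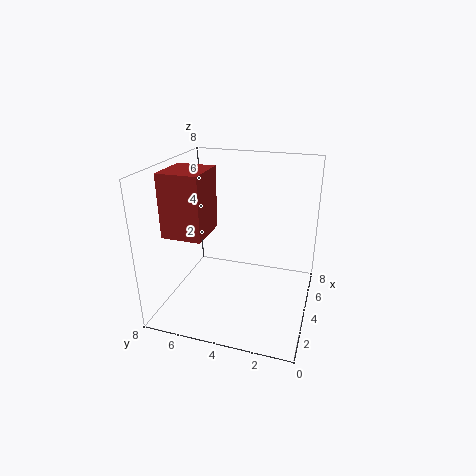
a = 2.25; b = 5.5; c = 4.25; p = 2.5; t = 3.5; col = 'brown'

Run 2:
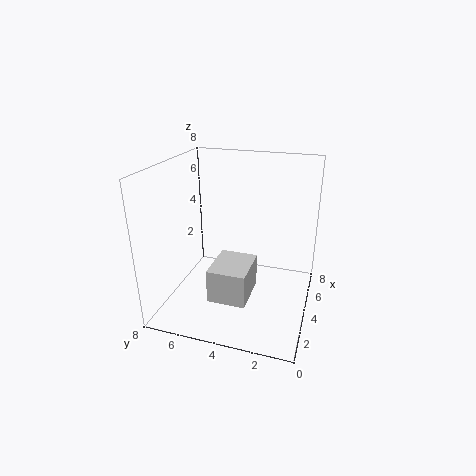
a = 2.75; b = 3.25; c = 0.25; p = 2.75; t = 2; col = 'lightgray'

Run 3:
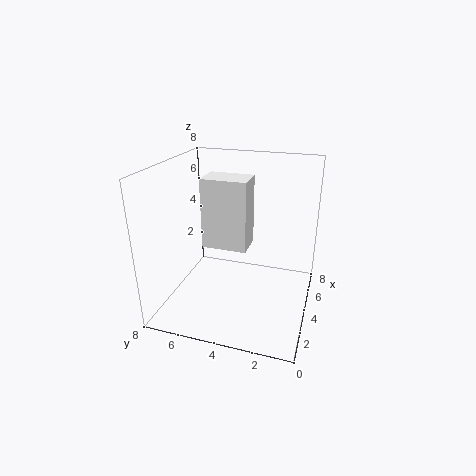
a = 2; b = 3; c = 4.25; p = 1.5; t = 3.5; col = 'white'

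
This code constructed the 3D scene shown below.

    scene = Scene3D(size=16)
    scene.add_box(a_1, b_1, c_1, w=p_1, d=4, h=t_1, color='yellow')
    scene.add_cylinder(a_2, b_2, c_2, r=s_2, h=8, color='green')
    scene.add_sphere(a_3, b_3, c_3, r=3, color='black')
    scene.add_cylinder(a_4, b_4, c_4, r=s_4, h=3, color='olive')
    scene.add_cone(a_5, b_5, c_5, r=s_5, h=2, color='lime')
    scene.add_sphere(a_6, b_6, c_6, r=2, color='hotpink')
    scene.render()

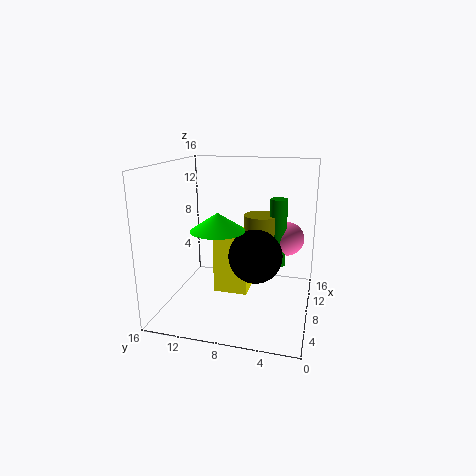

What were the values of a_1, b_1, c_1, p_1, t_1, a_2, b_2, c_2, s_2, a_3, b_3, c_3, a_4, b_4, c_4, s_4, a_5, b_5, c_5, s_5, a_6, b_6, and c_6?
a_1 = 8; b_1 = 7; c_1 = 1; p_1 = 4; t_1 = 7; a_2 = 11; b_2 = 4; c_2 = 4; s_2 = 1; a_3 = 8; b_3 = 6; c_3 = 6; a_4 = 11; b_4 = 6; c_4 = 7; s_4 = 2; a_5 = 7; b_5 = 10; c_5 = 9; s_5 = 3; a_6 = 12; b_6 = 3; c_6 = 7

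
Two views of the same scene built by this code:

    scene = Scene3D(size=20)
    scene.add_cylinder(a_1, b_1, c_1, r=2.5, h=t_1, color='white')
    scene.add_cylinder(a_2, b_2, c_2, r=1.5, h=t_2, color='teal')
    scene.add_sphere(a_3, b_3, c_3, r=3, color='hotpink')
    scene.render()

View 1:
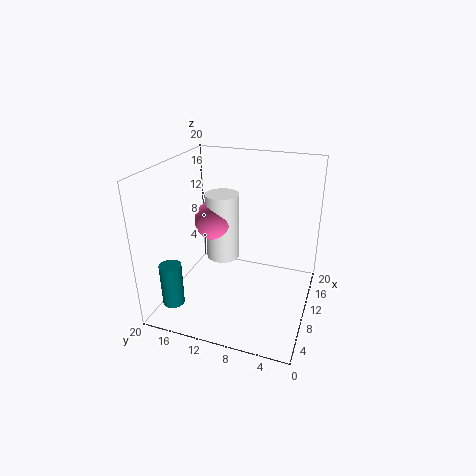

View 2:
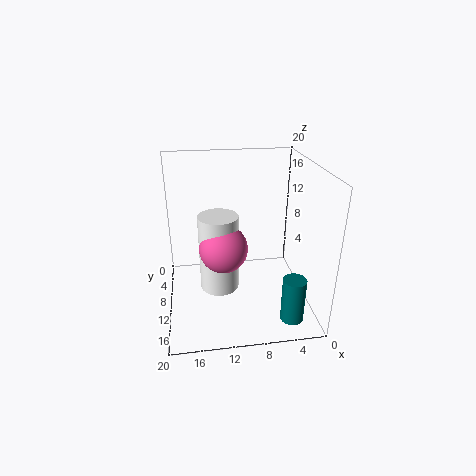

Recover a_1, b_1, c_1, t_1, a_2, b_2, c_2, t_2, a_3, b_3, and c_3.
a_1 = 13
b_1 = 13.5
c_1 = 5
t_1 = 10
a_2 = 4
b_2 = 17.5
c_2 = 1.5
t_2 = 6
a_3 = 12.5
b_3 = 14.5
c_3 = 11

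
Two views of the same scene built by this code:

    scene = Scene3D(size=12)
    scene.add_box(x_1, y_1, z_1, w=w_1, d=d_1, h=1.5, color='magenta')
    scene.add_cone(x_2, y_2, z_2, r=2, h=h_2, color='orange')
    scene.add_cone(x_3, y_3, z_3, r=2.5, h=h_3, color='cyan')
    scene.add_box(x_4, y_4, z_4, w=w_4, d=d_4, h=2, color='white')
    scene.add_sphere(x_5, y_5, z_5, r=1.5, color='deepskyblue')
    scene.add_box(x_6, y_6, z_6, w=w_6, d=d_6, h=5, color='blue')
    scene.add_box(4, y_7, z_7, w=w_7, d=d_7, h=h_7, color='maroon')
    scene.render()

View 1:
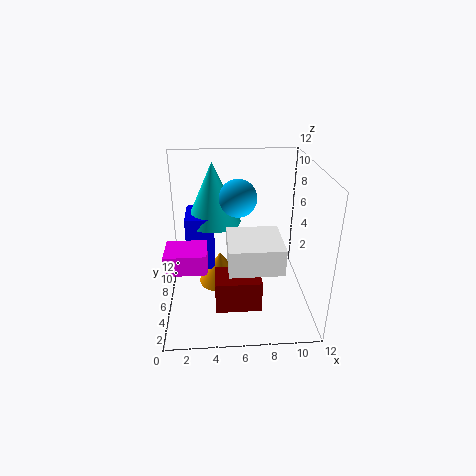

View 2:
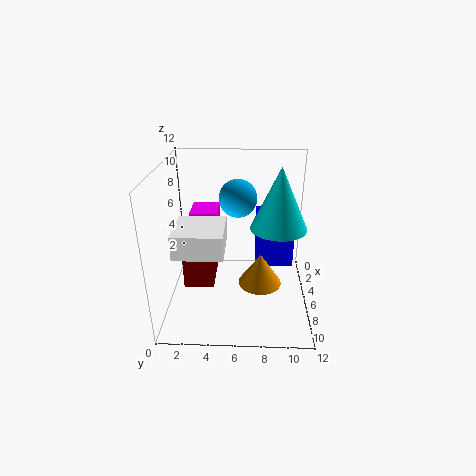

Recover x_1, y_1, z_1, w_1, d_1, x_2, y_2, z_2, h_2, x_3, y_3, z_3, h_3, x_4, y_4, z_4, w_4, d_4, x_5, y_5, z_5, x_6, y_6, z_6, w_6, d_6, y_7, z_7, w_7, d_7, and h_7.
x_1 = 0.5
y_1 = 1.5
z_1 = 5.5
w_1 = 3
d_1 = 2.5
x_2 = 4.5
y_2 = 8
z_2 = 0.5
h_2 = 3
x_3 = 4
y_3 = 9.5
z_3 = 6
h_3 = 5.5
x_4 = 5
y_4 = 1
z_4 = 5.5
w_4 = 4
d_4 = 4
x_5 = 6
y_5 = 6
z_5 = 9.5
x_6 = 1.5
y_6 = 7.5
z_6 = 2
w_6 = 2.5
d_6 = 3.5
y_7 = 1.5
z_7 = 2
w_7 = 3.5
d_7 = 2.5
h_7 = 2.5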